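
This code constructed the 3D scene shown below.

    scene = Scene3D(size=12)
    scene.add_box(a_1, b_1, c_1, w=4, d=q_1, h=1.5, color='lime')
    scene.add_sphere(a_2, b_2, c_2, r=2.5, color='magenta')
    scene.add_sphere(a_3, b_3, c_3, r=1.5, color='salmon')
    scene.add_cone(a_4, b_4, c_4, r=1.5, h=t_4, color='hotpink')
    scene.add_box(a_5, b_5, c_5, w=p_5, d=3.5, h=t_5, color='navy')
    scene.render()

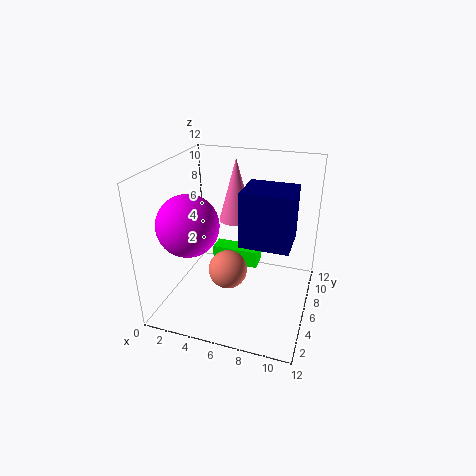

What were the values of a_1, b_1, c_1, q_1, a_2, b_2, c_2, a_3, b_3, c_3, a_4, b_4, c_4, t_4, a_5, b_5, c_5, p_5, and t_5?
a_1 = 3.5
b_1 = 6.5
c_1 = 3
q_1 = 1.5
a_2 = 2.5
b_2 = 4
c_2 = 7.5
a_3 = 6
b_3 = 3.5
c_3 = 4.5
a_4 = 5
b_4 = 8.5
c_4 = 6.5
t_4 = 5.5
a_5 = 6.5
b_5 = 4.5
c_5 = 6
p_5 = 4
t_5 = 4.5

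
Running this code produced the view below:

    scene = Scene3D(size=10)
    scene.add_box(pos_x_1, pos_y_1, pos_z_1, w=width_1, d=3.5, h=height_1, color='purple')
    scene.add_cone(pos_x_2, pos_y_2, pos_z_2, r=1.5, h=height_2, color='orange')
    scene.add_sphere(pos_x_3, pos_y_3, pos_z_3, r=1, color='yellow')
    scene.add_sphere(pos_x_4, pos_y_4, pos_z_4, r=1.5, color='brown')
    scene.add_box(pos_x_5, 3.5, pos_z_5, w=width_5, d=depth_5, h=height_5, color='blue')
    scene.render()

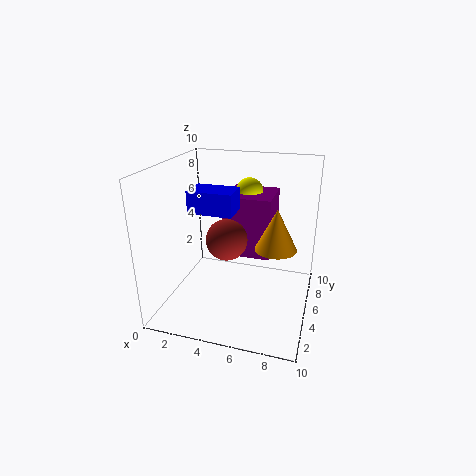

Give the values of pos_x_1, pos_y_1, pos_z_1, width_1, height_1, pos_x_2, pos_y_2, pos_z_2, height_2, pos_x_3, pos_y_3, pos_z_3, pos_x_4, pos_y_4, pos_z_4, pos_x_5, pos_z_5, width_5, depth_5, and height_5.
pos_x_1 = 3.5; pos_y_1 = 6; pos_z_1 = 3; width_1 = 3.5; height_1 = 4.5; pos_x_2 = 7.5; pos_y_2 = 6; pos_z_2 = 4; height_2 = 3; pos_x_3 = 5; pos_y_3 = 8; pos_z_3 = 7.5; pos_x_4 = 4; pos_y_4 = 5.5; pos_z_4 = 4.5; pos_x_5 = 2; pos_z_5 = 7; width_5 = 3; depth_5 = 2; height_5 = 1.5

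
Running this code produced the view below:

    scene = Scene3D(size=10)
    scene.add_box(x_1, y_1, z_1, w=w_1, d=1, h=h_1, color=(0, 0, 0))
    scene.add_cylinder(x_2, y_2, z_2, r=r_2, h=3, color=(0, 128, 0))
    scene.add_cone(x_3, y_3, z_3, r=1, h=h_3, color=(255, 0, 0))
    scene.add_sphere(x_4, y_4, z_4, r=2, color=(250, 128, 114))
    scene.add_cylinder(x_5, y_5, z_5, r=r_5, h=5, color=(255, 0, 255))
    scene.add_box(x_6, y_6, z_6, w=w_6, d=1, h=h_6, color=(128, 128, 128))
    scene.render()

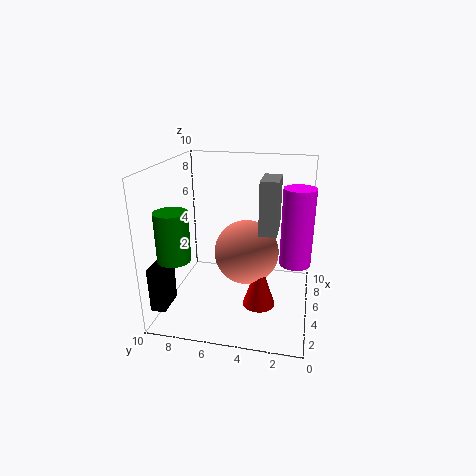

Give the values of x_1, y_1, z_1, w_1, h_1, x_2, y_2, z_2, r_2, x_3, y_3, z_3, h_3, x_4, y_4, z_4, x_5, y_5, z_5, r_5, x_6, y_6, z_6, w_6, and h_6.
x_1 = 1; y_1 = 9; z_1 = 1; w_1 = 2; h_1 = 3; x_2 = 1; y_2 = 8; z_2 = 5; r_2 = 1; x_3 = 2; y_3 = 3; z_3 = 2; h_3 = 3; x_4 = 3; y_4 = 4; z_4 = 5; x_5 = 4; y_5 = 1; z_5 = 4; r_5 = 1; x_6 = 1; y_6 = 2; z_6 = 7; w_6 = 2; h_6 = 3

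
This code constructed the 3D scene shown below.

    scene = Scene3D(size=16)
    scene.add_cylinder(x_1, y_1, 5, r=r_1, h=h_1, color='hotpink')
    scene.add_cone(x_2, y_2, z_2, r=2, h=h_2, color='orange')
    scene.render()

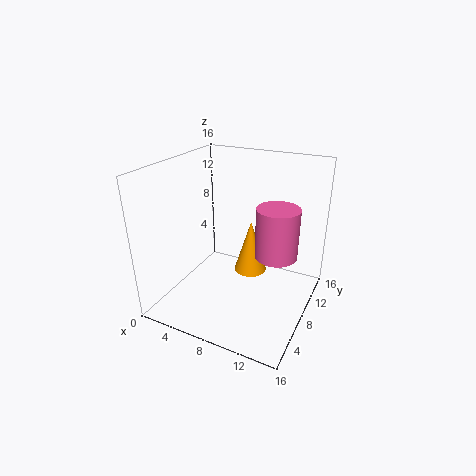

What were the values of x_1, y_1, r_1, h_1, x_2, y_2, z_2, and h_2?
x_1 = 11.5
y_1 = 11
r_1 = 2.5
h_1 = 6
x_2 = 8
y_2 = 11.5
z_2 = 2
h_2 = 6.5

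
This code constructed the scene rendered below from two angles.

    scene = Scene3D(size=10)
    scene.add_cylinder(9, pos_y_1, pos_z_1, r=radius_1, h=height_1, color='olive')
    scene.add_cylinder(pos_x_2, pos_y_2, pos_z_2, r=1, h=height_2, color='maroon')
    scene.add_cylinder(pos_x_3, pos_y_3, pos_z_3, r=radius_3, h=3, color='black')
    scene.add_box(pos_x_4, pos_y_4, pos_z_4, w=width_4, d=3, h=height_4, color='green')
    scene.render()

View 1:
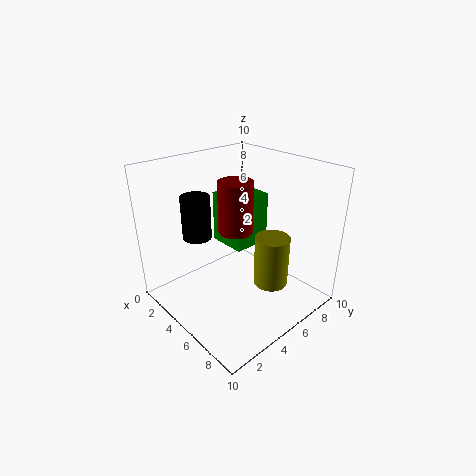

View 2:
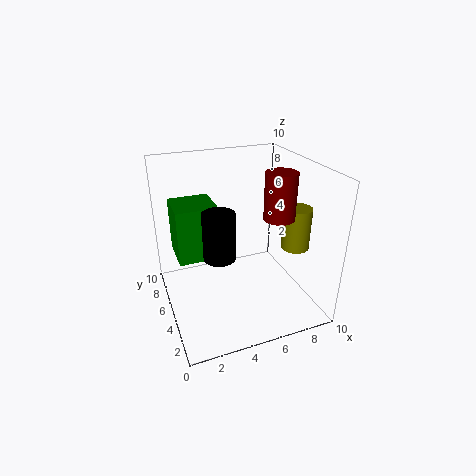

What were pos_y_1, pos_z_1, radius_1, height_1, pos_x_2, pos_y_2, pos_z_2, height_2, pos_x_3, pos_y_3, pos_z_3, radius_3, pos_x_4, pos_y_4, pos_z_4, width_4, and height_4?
pos_y_1 = 4
pos_z_1 = 4
radius_1 = 1
height_1 = 3
pos_x_2 = 7
pos_y_2 = 3
pos_z_2 = 7
height_2 = 3
pos_x_3 = 3
pos_y_3 = 3
pos_z_3 = 5
radius_3 = 1
pos_x_4 = 1
pos_y_4 = 6
pos_z_4 = 3
width_4 = 3
height_4 = 4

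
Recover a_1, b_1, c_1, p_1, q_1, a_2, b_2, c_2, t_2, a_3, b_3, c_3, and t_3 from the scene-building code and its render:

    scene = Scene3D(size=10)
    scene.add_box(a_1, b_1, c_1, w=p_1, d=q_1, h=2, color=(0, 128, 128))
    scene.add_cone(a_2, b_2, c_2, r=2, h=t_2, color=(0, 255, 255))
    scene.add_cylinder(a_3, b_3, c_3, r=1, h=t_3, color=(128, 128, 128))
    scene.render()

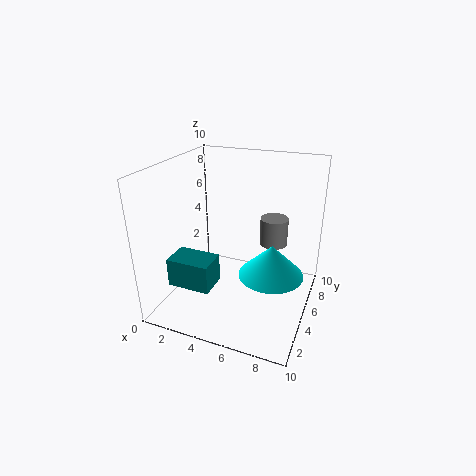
a_1 = 1, b_1 = 2, c_1 = 2, p_1 = 3, q_1 = 2, a_2 = 8, b_2 = 3, c_2 = 4, t_2 = 2, a_3 = 7, b_3 = 7, c_3 = 4, t_3 = 2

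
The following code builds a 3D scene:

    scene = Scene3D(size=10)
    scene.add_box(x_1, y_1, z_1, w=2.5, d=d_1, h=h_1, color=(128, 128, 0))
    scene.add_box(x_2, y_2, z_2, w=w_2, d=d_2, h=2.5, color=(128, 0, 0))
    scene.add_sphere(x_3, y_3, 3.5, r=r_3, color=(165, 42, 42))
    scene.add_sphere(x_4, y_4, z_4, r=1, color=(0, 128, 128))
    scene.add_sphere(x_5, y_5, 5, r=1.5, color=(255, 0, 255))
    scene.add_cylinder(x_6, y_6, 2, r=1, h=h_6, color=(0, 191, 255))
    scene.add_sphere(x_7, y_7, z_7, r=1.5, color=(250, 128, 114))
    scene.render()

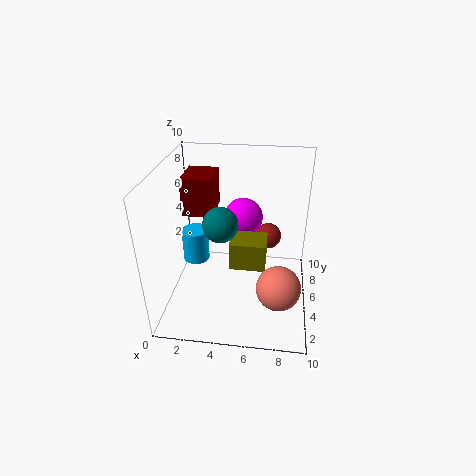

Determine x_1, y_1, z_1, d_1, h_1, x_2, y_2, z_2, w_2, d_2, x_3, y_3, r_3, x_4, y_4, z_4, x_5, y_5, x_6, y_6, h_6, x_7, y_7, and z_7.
x_1 = 4.5, y_1 = 4, z_1 = 3, d_1 = 2, h_1 = 2, x_2 = 1.5, y_2 = 4, z_2 = 7, w_2 = 2, d_2 = 2.5, x_3 = 7, y_3 = 8, r_3 = 1, x_4 = 4.5, y_4 = 1.5, z_4 = 8, x_5 = 5, y_5 = 8, x_6 = 1.5, y_6 = 6.5, h_6 = 2.5, x_7 = 8, y_7 = 3, z_7 = 2.5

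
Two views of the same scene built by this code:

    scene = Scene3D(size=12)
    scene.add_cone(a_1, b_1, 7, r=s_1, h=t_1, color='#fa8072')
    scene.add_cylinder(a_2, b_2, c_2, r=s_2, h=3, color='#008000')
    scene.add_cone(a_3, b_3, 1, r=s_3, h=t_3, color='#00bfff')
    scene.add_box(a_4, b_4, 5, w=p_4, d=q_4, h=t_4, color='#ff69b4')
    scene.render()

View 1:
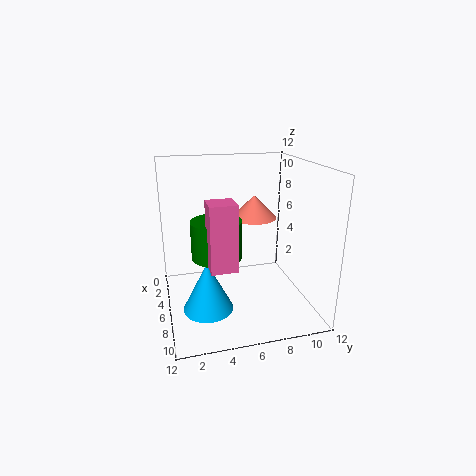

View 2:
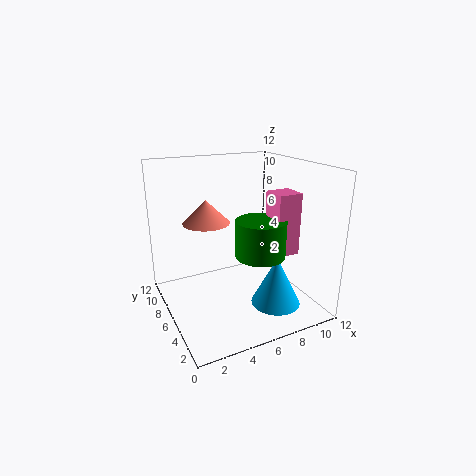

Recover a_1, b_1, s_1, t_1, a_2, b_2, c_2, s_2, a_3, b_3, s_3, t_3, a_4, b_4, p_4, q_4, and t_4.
a_1 = 4
b_1 = 8
s_1 = 2
t_1 = 2
a_2 = 7
b_2 = 4
c_2 = 5
s_2 = 2
a_3 = 8
b_3 = 3
s_3 = 2
t_3 = 4
a_4 = 8
b_4 = 3
p_4 = 2
q_4 = 2
t_4 = 5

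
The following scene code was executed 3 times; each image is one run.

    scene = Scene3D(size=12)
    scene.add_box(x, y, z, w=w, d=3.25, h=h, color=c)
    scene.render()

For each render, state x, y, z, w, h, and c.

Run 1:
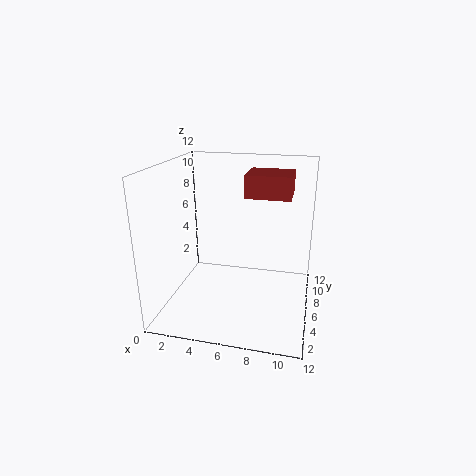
x = 6.75, y = 4.75, z = 9.75, w = 3.5, h = 1.75, c = 'brown'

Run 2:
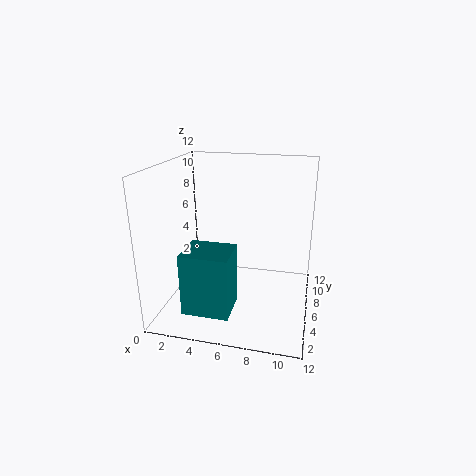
x = 2.5, y = 1.5, z = 1, w = 3.75, h = 5, c = 'teal'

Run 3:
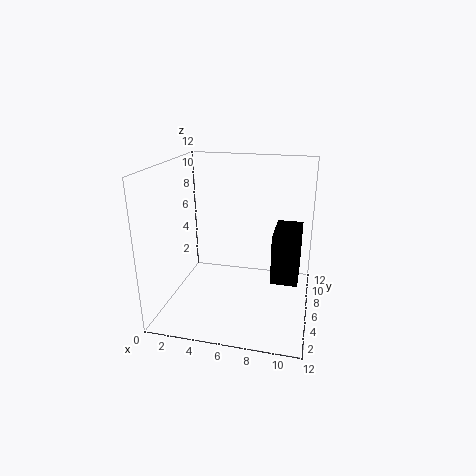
x = 9.5, y = 0.25, z = 5.5, w = 1.75, h = 3.25, c = 'black'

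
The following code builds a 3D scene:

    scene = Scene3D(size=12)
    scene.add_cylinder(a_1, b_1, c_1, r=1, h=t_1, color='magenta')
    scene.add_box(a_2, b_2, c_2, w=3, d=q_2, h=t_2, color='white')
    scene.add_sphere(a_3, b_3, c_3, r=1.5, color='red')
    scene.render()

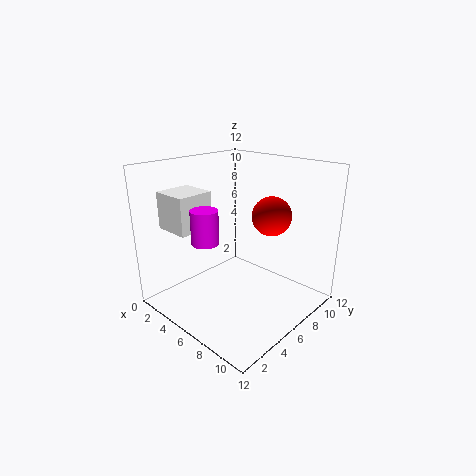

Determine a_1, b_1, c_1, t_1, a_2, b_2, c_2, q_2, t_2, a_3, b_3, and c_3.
a_1 = 6.5
b_1 = 2
c_1 = 7
t_1 = 2.5
a_2 = 1.5
b_2 = 1.5
c_2 = 7
q_2 = 3
t_2 = 3
a_3 = 9
b_3 = 6.5
c_3 = 8.5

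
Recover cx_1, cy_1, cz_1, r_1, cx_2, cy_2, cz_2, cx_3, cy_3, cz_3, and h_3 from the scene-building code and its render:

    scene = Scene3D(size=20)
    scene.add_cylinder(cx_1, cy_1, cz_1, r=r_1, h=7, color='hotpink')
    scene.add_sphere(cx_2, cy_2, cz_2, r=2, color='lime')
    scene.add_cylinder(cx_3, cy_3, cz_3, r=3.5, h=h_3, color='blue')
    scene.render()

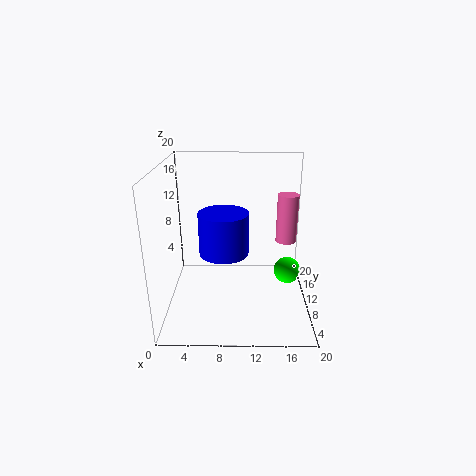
cx_1 = 17
cy_1 = 12.5
cz_1 = 8.5
r_1 = 1.5
cx_2 = 17.5
cy_2 = 12.5
cz_2 = 3.5
cx_3 = 8
cy_3 = 10.5
cz_3 = 7.5
h_3 = 6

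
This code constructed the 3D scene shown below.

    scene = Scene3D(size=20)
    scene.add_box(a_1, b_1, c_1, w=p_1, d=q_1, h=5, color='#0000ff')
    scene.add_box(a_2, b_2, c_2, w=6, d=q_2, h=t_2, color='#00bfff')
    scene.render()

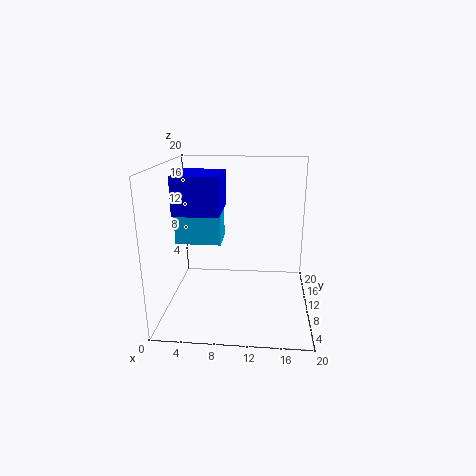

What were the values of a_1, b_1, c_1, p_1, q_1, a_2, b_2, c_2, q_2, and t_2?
a_1 = 2, b_1 = 6, c_1 = 14, p_1 = 6, q_1 = 7, a_2 = 2, b_2 = 7, c_2 = 10, q_2 = 4, t_2 = 4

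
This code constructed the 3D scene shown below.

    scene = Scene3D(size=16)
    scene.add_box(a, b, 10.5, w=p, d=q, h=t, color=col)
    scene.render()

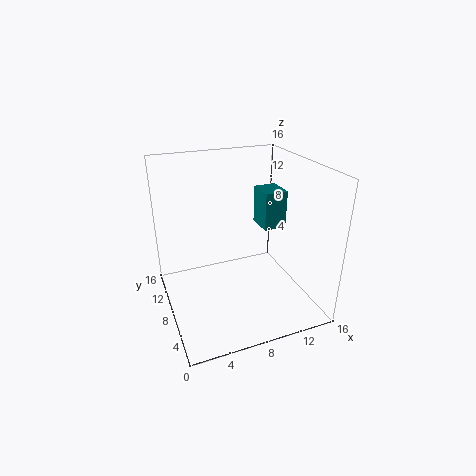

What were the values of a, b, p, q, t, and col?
a = 9.25
b = 4
p = 2.25
q = 2.75
t = 3.75
col = 'teal'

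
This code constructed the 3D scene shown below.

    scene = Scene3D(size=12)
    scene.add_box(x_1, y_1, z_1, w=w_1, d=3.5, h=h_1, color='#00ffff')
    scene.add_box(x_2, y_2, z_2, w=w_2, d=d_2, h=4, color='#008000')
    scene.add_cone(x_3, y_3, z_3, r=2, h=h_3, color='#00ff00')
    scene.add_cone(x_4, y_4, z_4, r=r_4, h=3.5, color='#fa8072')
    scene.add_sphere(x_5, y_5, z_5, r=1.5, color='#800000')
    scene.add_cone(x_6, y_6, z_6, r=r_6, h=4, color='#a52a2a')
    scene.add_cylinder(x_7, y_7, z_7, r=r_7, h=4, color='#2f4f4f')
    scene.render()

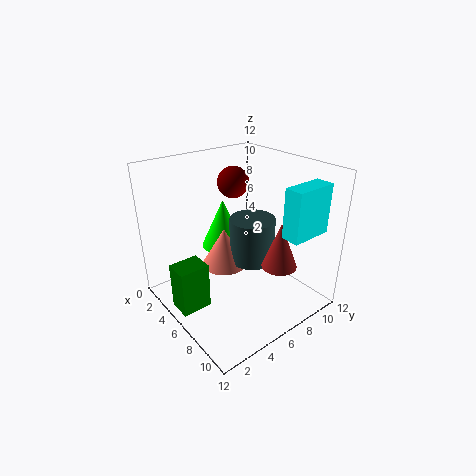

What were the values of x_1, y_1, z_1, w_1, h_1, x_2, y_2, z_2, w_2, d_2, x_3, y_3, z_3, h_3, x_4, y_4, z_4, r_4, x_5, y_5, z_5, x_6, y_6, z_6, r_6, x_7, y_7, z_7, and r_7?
x_1 = 9.5, y_1 = 7.5, z_1 = 7, w_1 = 1.5, h_1 = 4, x_2 = 4, y_2 = 0.5, z_2 = 0.5, w_2 = 2, d_2 = 2.5, x_3 = 2.5, y_3 = 7, z_3 = 3.5, h_3 = 4.5, x_4 = 4, y_4 = 6, z_4 = 2.5, r_4 = 2, x_5 = 1.5, y_5 = 9, z_5 = 9, x_6 = 8.5, y_6 = 8.5, z_6 = 3.5, r_6 = 1.5, x_7 = 5.5, y_7 = 8, z_7 = 3, r_7 = 2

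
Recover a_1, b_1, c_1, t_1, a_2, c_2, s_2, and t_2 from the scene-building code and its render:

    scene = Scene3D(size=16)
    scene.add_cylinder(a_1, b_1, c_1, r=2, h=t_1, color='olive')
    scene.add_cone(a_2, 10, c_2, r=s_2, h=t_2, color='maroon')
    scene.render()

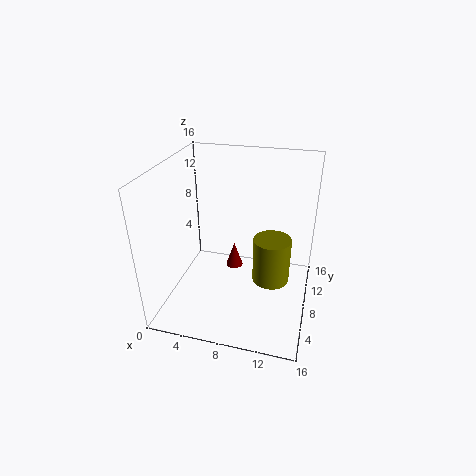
a_1 = 12
b_1 = 7
c_1 = 4
t_1 = 5
a_2 = 7
c_2 = 3
s_2 = 1
t_2 = 3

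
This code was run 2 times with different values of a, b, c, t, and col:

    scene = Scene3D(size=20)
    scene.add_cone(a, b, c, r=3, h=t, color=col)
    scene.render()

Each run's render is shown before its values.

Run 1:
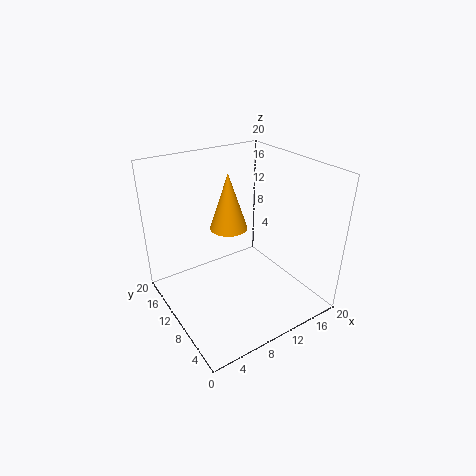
a = 12.5, b = 16.5, c = 8, t = 9, col = 'orange'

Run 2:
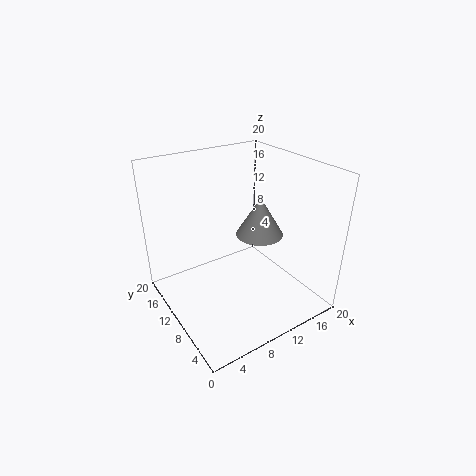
a = 11, b = 6.5, c = 12, t = 5, col = 'gray'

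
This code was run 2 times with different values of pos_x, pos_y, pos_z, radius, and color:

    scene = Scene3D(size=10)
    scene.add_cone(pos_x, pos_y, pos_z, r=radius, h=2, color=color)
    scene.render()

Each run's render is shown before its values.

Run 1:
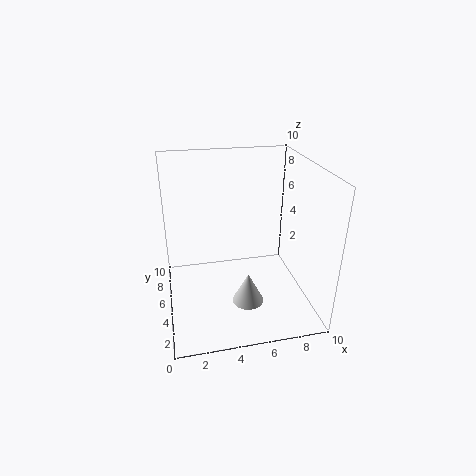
pos_x = 5, pos_y = 2, pos_z = 2, radius = 1, color = 'lightgray'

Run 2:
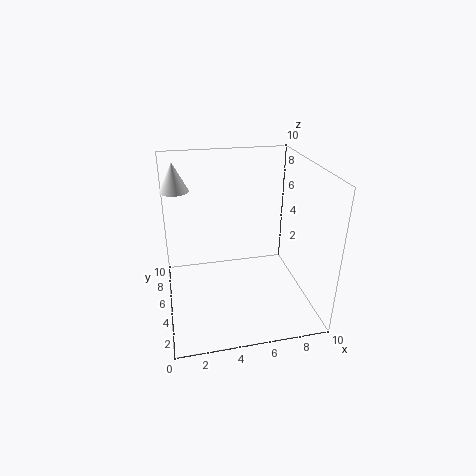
pos_x = 1, pos_y = 7, pos_z = 8, radius = 1, color = 'white'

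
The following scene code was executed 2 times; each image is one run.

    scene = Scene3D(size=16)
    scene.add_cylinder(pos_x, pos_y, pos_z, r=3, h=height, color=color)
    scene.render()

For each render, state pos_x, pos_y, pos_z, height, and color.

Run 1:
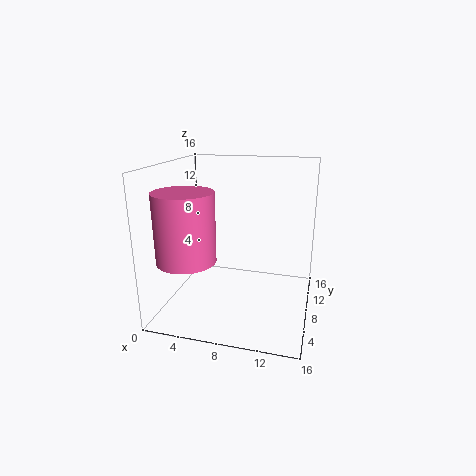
pos_x = 4, pos_y = 3, pos_z = 7, height = 7, color = 'hotpink'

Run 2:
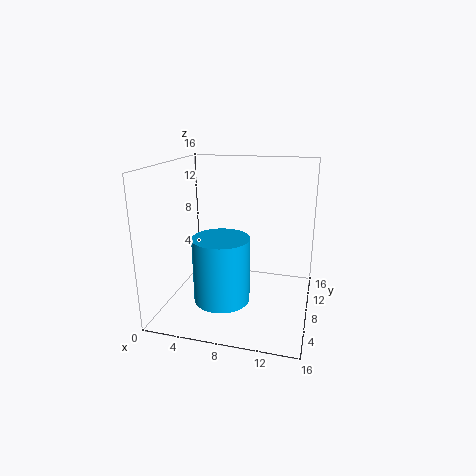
pos_x = 7, pos_y = 5, pos_z = 2, height = 7, color = 'deepskyblue'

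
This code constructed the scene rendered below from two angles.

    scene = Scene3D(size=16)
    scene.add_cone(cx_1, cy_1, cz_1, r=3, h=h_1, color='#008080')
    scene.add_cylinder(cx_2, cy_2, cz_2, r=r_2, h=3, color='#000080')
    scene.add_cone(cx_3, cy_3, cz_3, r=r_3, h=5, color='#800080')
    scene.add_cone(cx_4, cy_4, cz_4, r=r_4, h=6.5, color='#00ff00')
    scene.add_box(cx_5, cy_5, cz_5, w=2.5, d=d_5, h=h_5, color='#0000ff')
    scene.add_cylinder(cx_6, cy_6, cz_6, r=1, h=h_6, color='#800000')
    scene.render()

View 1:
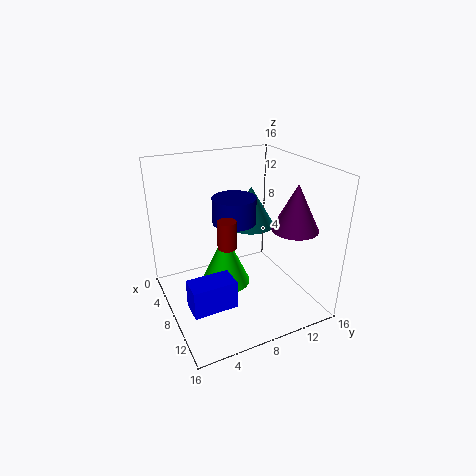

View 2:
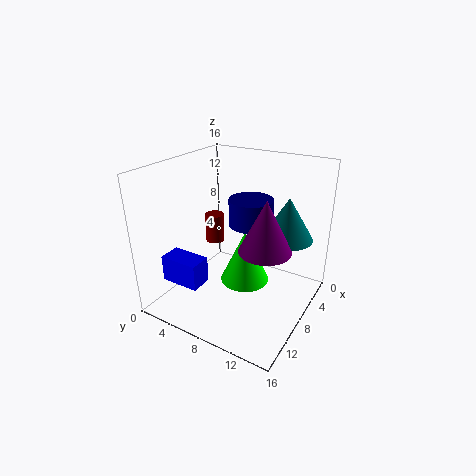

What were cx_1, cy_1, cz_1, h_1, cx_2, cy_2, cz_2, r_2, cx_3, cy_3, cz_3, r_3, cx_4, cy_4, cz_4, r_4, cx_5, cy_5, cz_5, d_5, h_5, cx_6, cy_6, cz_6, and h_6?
cx_1 = 3.5
cy_1 = 12
cz_1 = 7
h_1 = 5
cx_2 = 6
cy_2 = 8.5
cz_2 = 9
r_2 = 2.5
cx_3 = 11.5
cy_3 = 13
cz_3 = 9.5
r_3 = 2.5
cx_4 = 5.5
cy_4 = 7.5
cz_4 = 1
r_4 = 3
cx_5 = 10.5
cy_5 = 1
cz_5 = 3
d_5 = 4.5
h_5 = 3
cx_6 = 9.5
cy_6 = 6
cz_6 = 8
h_6 = 3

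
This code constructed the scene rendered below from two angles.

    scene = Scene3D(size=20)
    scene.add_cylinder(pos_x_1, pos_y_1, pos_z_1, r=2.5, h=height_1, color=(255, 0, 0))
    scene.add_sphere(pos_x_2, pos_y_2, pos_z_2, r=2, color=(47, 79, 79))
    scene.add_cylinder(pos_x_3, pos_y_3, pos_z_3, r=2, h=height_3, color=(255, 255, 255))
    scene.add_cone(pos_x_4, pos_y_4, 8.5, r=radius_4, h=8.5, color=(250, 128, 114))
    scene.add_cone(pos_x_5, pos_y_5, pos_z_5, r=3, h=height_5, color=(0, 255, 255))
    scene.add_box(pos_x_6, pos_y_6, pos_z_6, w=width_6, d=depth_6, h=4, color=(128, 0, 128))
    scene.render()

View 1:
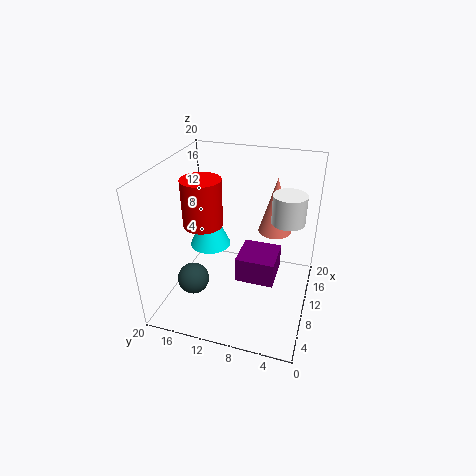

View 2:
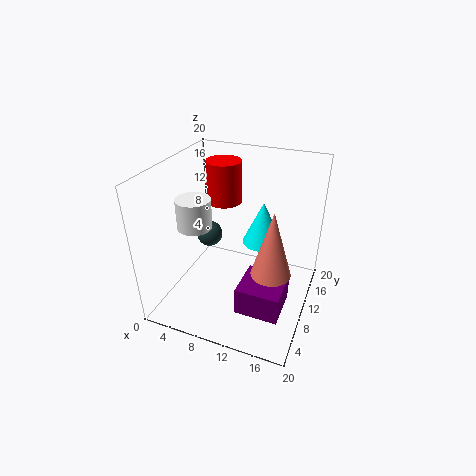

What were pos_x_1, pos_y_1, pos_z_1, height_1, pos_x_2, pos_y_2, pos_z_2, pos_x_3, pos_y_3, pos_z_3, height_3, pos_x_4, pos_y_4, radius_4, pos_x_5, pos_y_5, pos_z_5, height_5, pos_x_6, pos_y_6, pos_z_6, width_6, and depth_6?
pos_x_1 = 6.5, pos_y_1 = 13.5, pos_z_1 = 13.5, height_1 = 6, pos_x_2 = 3.5, pos_y_2 = 14, pos_z_2 = 7, pos_x_3 = 7.5, pos_y_3 = 3, pos_z_3 = 15, height_3 = 3.5, pos_x_4 = 16, pos_y_4 = 6, radius_4 = 2.5, pos_x_5 = 12, pos_y_5 = 15, pos_z_5 = 7, height_5 = 6.5, pos_x_6 = 11.5, pos_y_6 = 5, pos_z_6 = 1, width_6 = 6, depth_6 = 6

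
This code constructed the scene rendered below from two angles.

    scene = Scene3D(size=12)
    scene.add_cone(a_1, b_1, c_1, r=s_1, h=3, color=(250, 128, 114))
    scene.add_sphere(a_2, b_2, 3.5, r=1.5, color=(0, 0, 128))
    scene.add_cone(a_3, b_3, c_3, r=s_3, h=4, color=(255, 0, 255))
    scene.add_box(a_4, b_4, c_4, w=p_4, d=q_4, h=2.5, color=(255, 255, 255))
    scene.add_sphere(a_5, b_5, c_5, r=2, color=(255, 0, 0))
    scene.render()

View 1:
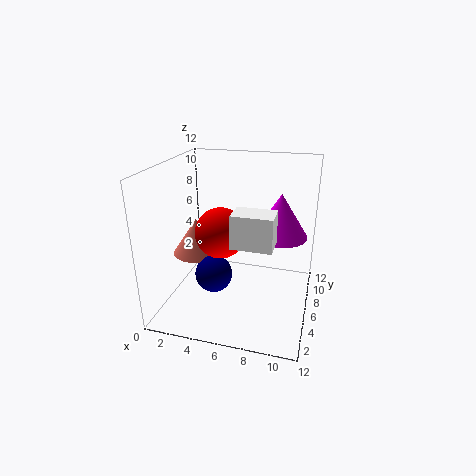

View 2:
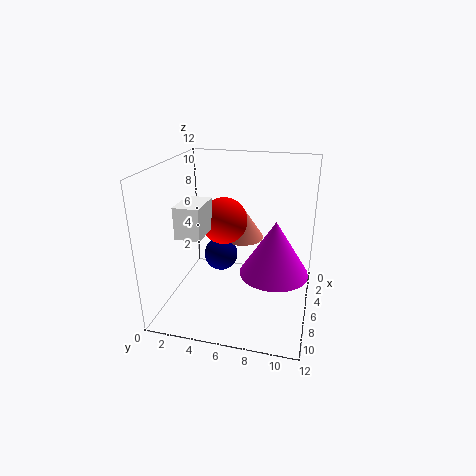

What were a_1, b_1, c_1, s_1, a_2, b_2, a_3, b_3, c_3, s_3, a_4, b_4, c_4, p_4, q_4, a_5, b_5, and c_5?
a_1 = 2.5; b_1 = 5.5; c_1 = 4.5; s_1 = 2; a_2 = 4.5; b_2 = 4; a_3 = 9; b_3 = 9.5; c_3 = 5; s_3 = 2.5; a_4 = 6.5; b_4 = 2; c_4 = 7; p_4 = 3; q_4 = 2; a_5 = 5; b_5 = 4.5; c_5 = 7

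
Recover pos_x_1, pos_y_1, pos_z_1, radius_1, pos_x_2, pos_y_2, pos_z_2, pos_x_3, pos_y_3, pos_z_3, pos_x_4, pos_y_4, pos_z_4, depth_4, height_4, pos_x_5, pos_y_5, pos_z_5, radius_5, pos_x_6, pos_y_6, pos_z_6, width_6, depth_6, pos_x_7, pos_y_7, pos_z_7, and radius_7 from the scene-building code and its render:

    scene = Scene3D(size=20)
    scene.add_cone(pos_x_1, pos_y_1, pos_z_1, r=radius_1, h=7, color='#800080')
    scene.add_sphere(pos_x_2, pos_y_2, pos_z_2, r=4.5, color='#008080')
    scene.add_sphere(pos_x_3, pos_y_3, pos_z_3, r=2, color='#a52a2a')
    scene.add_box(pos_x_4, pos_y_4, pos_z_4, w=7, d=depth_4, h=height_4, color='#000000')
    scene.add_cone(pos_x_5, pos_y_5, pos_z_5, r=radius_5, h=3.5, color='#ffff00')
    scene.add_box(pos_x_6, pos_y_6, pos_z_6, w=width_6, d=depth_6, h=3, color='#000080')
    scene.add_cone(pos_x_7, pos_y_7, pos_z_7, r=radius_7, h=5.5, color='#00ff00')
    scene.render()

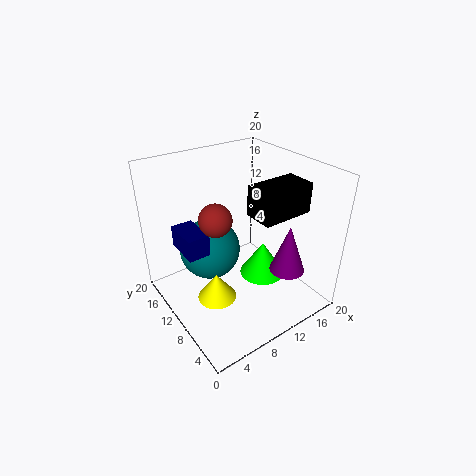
pos_x_1 = 15.5, pos_y_1 = 5.5, pos_z_1 = 5, radius_1 = 2.5, pos_x_2 = 8, pos_y_2 = 14.5, pos_z_2 = 6.5, pos_x_3 = 5, pos_y_3 = 7.5, pos_z_3 = 15.5, pos_x_4 = 10, pos_y_4 = 4, pos_z_4 = 14.5, depth_4 = 4, height_4 = 4, pos_x_5 = 4.5, pos_y_5 = 7, pos_z_5 = 4.5, radius_5 = 2.5, pos_x_6 = 2.5, pos_y_6 = 10, pos_z_6 = 9, width_6 = 3, depth_6 = 5, pos_x_7 = 15.5, pos_y_7 = 11, pos_z_7 = 1, radius_7 = 3.5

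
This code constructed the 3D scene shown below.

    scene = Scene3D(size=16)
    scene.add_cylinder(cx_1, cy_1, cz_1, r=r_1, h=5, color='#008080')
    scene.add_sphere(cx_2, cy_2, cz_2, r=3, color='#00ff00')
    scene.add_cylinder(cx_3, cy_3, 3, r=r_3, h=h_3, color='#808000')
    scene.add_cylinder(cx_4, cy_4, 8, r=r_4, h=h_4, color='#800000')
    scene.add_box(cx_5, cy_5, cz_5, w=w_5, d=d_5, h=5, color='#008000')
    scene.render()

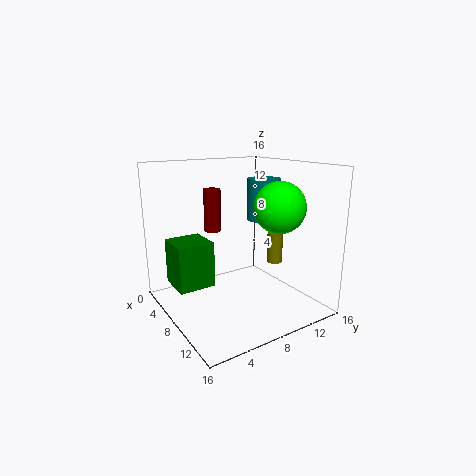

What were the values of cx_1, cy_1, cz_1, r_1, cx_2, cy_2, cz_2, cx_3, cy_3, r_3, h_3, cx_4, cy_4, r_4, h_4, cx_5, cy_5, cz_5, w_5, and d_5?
cx_1 = 6
cy_1 = 13
cz_1 = 9
r_1 = 2
cx_2 = 9
cy_2 = 13
cz_2 = 11
cx_3 = 6
cy_3 = 15
r_3 = 1
h_3 = 4
cx_4 = 4
cy_4 = 7
r_4 = 1
h_4 = 5
cx_5 = 4
cy_5 = 1
cz_5 = 3
w_5 = 4
d_5 = 4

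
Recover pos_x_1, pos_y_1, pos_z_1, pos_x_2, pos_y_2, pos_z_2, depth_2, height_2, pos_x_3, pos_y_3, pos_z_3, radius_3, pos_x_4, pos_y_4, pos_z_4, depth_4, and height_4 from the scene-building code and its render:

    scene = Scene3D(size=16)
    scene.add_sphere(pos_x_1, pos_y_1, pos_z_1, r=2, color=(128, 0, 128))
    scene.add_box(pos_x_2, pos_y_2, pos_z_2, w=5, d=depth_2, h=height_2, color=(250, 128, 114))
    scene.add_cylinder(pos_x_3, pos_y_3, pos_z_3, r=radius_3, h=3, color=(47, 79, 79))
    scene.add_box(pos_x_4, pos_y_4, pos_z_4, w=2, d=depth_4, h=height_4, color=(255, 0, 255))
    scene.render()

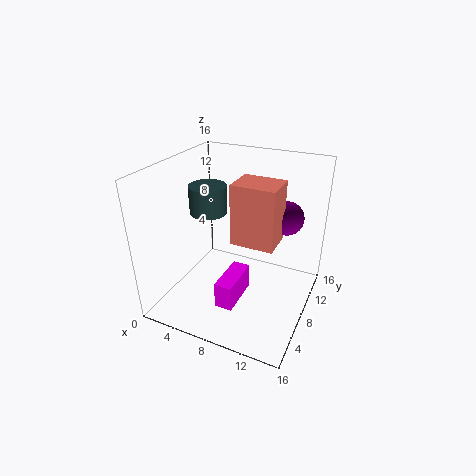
pos_x_1 = 12; pos_y_1 = 13; pos_z_1 = 9; pos_x_2 = 7; pos_y_2 = 8; pos_z_2 = 7; depth_2 = 4; height_2 = 7; pos_x_3 = 5; pos_y_3 = 7; pos_z_3 = 11; radius_3 = 2; pos_x_4 = 7; pos_y_4 = 4; pos_z_4 = 1; depth_4 = 5; height_4 = 3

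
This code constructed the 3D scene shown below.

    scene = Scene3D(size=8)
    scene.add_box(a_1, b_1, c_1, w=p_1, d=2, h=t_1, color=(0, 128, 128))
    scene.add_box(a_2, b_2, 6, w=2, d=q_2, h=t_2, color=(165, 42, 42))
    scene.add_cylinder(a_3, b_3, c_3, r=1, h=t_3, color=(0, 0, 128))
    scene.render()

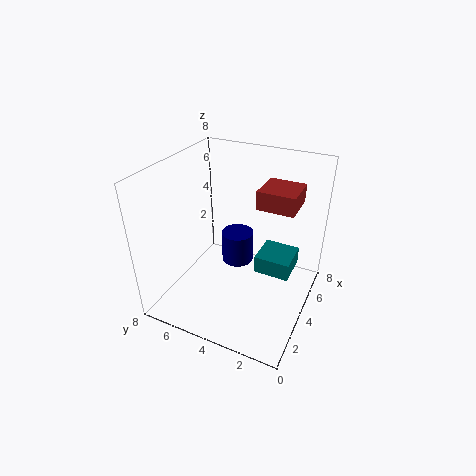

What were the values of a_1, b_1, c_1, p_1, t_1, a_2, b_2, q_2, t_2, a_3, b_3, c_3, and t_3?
a_1 = 4; b_1 = 1; c_1 = 2; p_1 = 2; t_1 = 1; a_2 = 4; b_2 = 1; q_2 = 2; t_2 = 1; a_3 = 6; b_3 = 5; c_3 = 1; t_3 = 2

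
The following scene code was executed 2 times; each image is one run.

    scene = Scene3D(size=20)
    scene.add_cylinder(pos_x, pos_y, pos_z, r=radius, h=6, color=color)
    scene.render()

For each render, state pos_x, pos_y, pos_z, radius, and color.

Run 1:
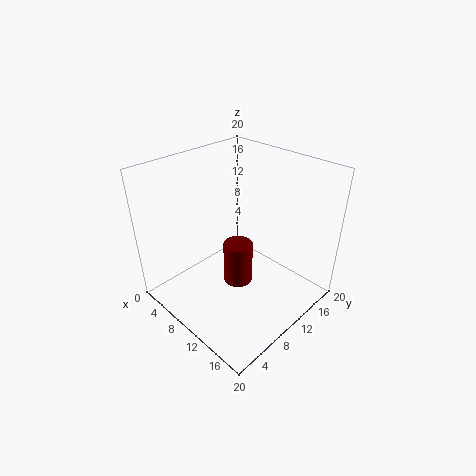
pos_x = 11; pos_y = 9; pos_z = 4; radius = 2; color = 'maroon'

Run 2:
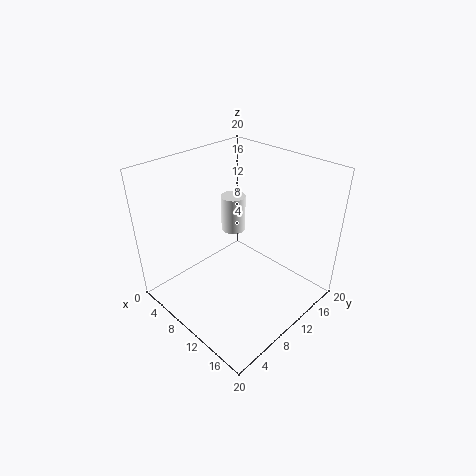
pos_x = 3; pos_y = 16; pos_z = 6; radius = 2; color = 'white'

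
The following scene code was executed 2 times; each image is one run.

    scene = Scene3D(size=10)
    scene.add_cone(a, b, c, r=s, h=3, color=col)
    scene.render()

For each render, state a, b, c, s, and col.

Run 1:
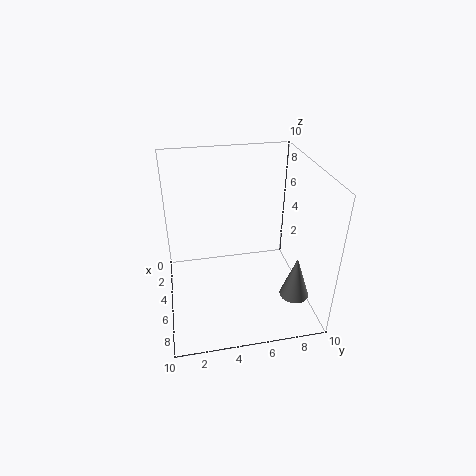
a = 7.5; b = 8.5; c = 1.5; s = 1; col = 'gray'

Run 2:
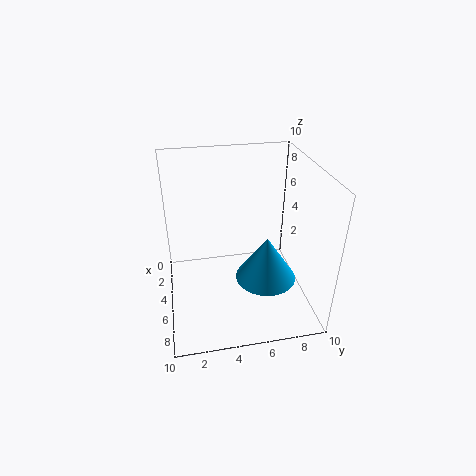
a = 7; b = 6.5; c = 3; s = 2; col = 'deepskyblue'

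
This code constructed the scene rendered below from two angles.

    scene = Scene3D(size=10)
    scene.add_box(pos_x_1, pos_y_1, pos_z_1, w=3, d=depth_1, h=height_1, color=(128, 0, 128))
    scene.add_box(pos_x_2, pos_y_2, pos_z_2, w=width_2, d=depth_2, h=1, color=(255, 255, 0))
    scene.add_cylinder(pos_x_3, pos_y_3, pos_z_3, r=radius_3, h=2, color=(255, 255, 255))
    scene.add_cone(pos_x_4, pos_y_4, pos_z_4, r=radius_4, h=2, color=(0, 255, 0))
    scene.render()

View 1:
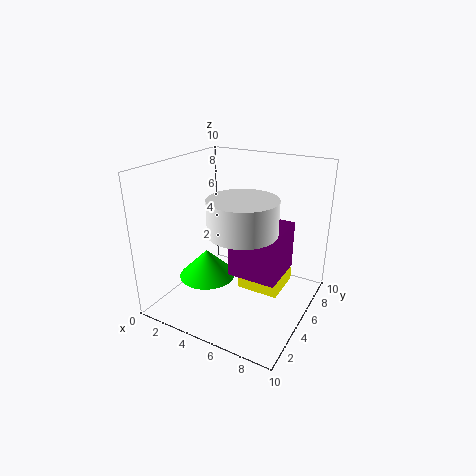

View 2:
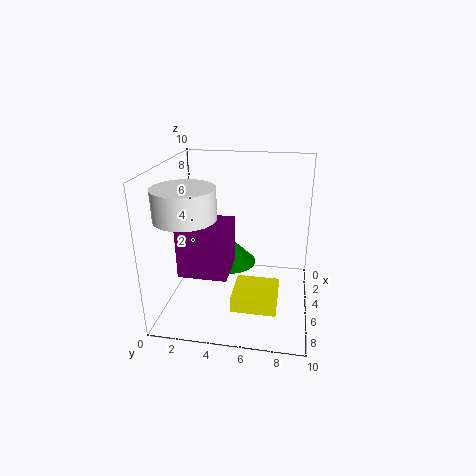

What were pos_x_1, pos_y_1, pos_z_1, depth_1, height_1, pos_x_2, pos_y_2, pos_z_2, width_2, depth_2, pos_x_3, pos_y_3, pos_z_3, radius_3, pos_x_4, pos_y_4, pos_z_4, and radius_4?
pos_x_1 = 6
pos_y_1 = 2
pos_z_1 = 4
depth_1 = 3
height_1 = 3
pos_x_2 = 5
pos_y_2 = 5
pos_z_2 = 1
width_2 = 3
depth_2 = 3
pos_x_3 = 7
pos_y_3 = 2
pos_z_3 = 7
radius_3 = 2
pos_x_4 = 3
pos_y_4 = 4
pos_z_4 = 2
radius_4 = 2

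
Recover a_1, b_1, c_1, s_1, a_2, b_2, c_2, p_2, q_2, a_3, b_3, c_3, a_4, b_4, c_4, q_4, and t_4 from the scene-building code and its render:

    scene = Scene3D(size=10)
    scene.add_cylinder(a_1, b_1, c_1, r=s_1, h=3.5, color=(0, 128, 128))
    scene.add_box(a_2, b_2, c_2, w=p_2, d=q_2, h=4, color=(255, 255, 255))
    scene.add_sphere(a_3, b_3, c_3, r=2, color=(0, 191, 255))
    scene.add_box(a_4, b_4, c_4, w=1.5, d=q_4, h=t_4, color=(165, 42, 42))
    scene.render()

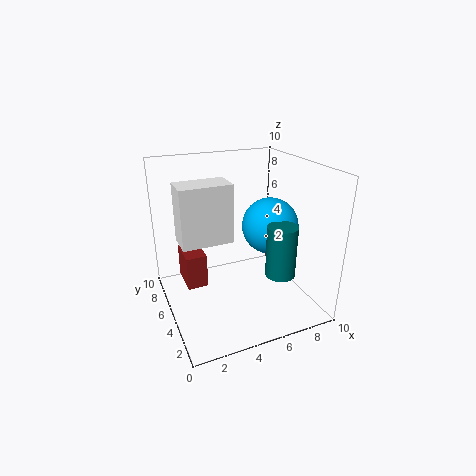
a_1 = 7; b_1 = 2.5; c_1 = 3; s_1 = 1; a_2 = 1; b_2 = 4.5; c_2 = 5; p_2 = 3.5; q_2 = 2; a_3 = 7.5; b_3 = 5; c_3 = 5.5; a_4 = 1.5; b_4 = 6; c_4 = 1; q_4 = 2.5; t_4 = 2.5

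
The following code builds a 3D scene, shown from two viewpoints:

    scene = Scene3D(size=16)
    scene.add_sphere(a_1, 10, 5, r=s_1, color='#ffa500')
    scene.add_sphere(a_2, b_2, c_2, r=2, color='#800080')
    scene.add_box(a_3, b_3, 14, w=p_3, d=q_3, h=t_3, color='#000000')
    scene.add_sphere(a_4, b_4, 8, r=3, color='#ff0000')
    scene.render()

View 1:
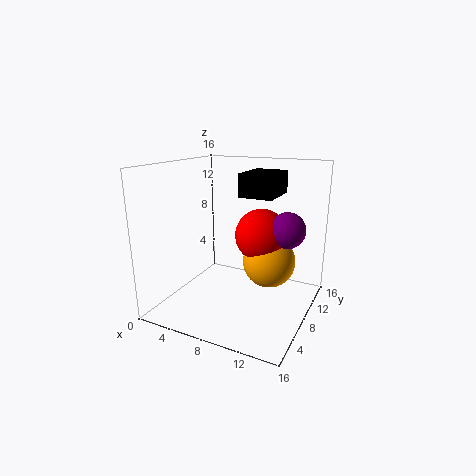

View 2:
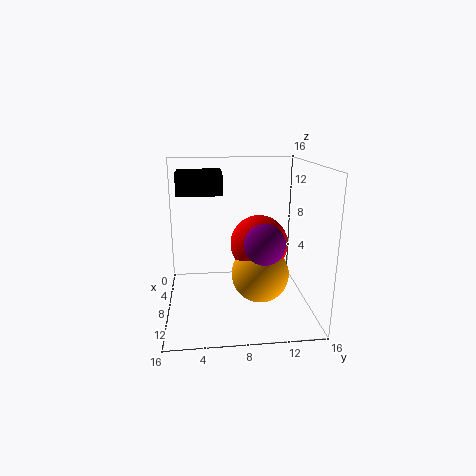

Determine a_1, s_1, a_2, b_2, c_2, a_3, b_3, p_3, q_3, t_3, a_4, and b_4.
a_1 = 11, s_1 = 3, a_2 = 13, b_2 = 10, c_2 = 9, a_3 = 11, b_3 = 2, p_3 = 3, q_3 = 4, t_3 = 2, a_4 = 10, b_4 = 10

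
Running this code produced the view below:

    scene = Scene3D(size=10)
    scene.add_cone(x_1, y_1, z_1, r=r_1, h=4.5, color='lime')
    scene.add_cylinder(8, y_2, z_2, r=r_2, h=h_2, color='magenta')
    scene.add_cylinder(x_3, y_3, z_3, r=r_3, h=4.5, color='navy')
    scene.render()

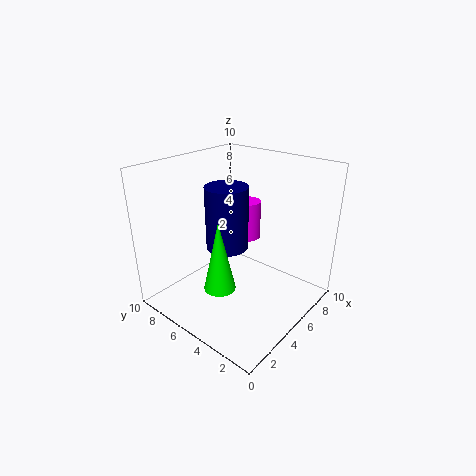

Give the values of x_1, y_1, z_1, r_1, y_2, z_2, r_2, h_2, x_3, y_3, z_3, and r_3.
x_1 = 2; y_1 = 4; z_1 = 3; r_1 = 1; y_2 = 6.5; z_2 = 3.5; r_2 = 1; h_2 = 3; x_3 = 5; y_3 = 6; z_3 = 4; r_3 = 1.5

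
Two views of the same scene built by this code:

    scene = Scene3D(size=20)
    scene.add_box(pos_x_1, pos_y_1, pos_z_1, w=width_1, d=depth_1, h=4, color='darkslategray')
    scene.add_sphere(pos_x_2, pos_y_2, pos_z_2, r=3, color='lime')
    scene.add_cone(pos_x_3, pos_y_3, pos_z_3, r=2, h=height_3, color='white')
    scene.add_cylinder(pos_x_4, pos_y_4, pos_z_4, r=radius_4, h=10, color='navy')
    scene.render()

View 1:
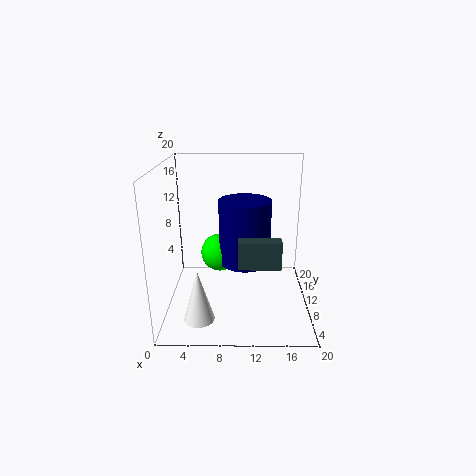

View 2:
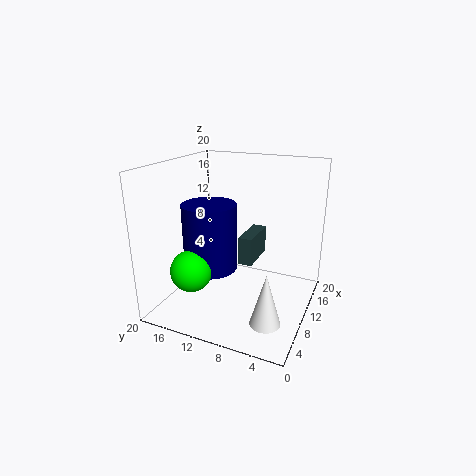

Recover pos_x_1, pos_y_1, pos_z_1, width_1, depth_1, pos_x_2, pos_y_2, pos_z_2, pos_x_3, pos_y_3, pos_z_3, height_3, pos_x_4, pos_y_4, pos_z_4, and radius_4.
pos_x_1 = 10; pos_y_1 = 8; pos_z_1 = 6; width_1 = 6; depth_1 = 2; pos_x_2 = 7; pos_y_2 = 16; pos_z_2 = 5; pos_x_3 = 5; pos_y_3 = 4; pos_z_3 = 1; height_3 = 7; pos_x_4 = 11; pos_y_4 = 15; pos_z_4 = 4; radius_4 = 4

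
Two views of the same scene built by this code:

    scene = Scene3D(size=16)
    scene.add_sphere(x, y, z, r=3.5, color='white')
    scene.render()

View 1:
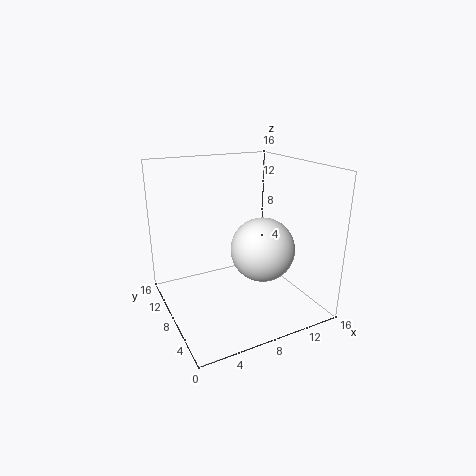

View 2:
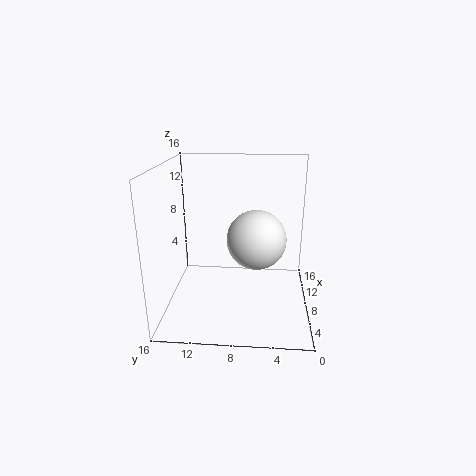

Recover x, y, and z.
x = 10
y = 6
z = 7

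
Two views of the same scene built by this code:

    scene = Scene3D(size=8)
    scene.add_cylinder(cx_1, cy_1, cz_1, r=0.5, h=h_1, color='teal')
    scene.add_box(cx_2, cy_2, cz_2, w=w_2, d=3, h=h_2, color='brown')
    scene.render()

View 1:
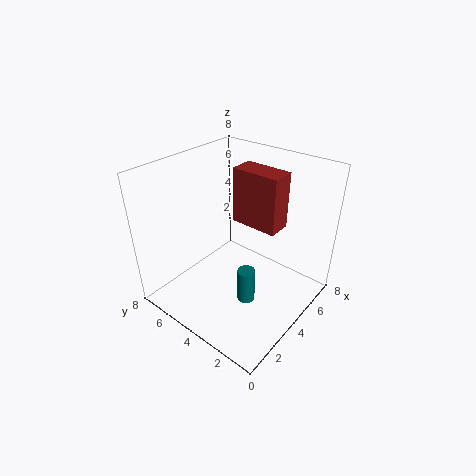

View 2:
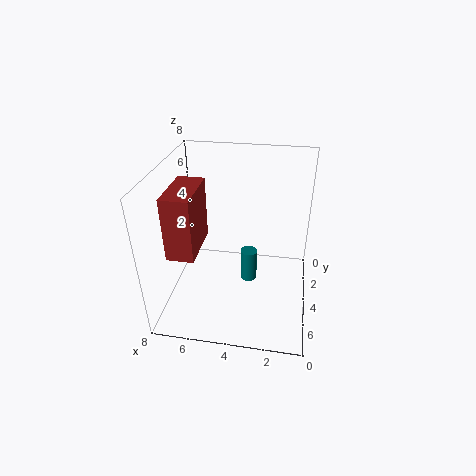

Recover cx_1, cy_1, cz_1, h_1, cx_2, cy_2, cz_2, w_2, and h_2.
cx_1 = 3.5
cy_1 = 3
cz_1 = 0.5
h_1 = 2
cx_2 = 6
cy_2 = 3
cz_2 = 3.5
w_2 = 1.5
h_2 = 3.5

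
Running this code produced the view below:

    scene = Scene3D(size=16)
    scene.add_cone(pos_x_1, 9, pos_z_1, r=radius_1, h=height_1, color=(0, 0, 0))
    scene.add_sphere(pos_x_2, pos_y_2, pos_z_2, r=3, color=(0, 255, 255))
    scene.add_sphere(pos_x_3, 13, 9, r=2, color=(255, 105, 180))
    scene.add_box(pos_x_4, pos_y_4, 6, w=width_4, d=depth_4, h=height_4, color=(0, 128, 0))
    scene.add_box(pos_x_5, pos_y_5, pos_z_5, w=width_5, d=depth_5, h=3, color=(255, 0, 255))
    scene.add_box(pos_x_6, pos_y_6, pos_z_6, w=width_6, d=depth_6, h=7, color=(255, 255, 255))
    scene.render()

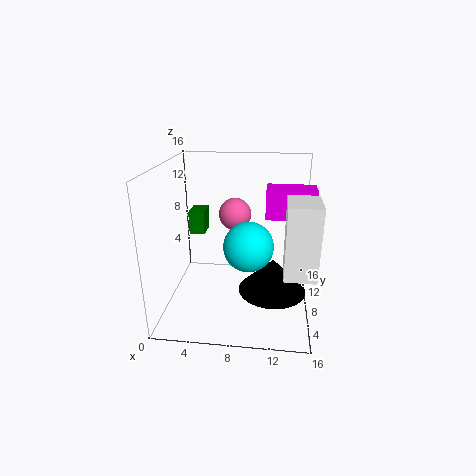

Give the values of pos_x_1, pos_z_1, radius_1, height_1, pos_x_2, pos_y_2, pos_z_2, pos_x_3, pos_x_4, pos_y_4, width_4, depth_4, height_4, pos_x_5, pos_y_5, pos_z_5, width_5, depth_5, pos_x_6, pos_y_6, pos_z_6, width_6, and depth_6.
pos_x_1 = 12; pos_z_1 = 1; radius_1 = 4; height_1 = 4; pos_x_2 = 9; pos_y_2 = 10; pos_z_2 = 6; pos_x_3 = 7; pos_x_4 = 1; pos_y_4 = 13; width_4 = 2; depth_4 = 3; height_4 = 3; pos_x_5 = 11; pos_y_5 = 6; pos_z_5 = 11; width_5 = 5; depth_5 = 3; pos_x_6 = 13; pos_y_6 = 1; pos_z_6 = 7; width_6 = 3; depth_6 = 4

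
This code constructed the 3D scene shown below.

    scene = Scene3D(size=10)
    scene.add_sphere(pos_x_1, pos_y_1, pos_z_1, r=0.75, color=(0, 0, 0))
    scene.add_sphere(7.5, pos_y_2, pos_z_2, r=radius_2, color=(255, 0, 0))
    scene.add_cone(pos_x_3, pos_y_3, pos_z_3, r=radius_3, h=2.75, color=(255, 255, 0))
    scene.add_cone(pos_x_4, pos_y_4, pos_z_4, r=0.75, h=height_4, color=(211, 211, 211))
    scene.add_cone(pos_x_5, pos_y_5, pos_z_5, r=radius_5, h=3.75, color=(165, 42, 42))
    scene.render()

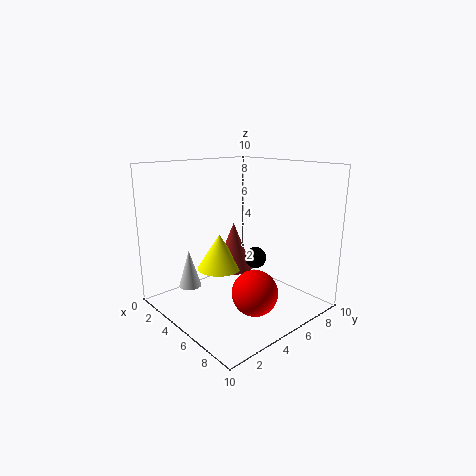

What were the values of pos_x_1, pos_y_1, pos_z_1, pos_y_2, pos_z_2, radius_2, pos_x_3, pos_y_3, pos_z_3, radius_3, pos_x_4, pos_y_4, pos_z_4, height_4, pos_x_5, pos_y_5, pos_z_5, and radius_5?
pos_x_1 = 5.75
pos_y_1 = 6
pos_z_1 = 3.5
pos_y_2 = 4.25
pos_z_2 = 2
radius_2 = 1.5
pos_x_3 = 2.25
pos_y_3 = 5.5
pos_z_3 = 1.75
radius_3 = 1.75
pos_x_4 = 3.75
pos_y_4 = 1.75
pos_z_4 = 2
height_4 = 2.5
pos_x_5 = 2.5
pos_y_5 = 6.75
pos_z_5 = 1.5
radius_5 = 1.5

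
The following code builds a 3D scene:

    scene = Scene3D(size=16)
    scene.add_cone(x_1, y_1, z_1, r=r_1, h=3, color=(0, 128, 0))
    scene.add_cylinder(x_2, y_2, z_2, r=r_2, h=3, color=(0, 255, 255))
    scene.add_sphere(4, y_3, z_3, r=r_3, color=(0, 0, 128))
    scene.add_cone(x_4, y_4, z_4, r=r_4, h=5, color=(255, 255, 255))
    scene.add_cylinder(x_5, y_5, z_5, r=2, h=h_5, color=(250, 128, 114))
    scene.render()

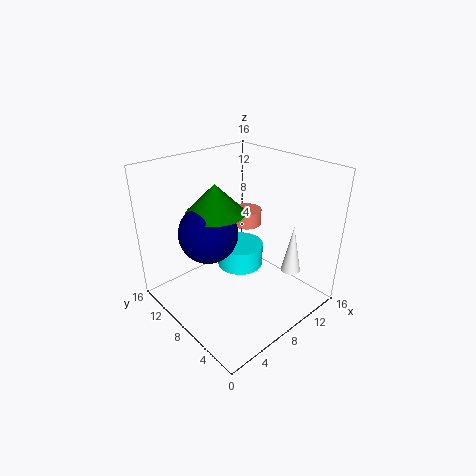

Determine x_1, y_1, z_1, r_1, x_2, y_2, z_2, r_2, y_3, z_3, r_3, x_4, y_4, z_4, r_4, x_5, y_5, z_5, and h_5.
x_1 = 5; y_1 = 8; z_1 = 12; r_1 = 3; x_2 = 12; y_2 = 12; z_2 = 1; r_2 = 3; y_3 = 8; z_3 = 10; r_3 = 3; x_4 = 10; y_4 = 2; z_4 = 6; r_4 = 1; x_5 = 14; y_5 = 13; z_5 = 6; h_5 = 2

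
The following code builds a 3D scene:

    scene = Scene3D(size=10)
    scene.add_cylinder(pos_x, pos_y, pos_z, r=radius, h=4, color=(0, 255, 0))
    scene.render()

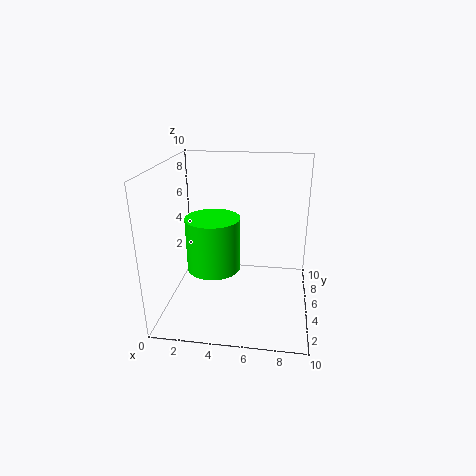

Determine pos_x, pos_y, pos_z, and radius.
pos_x = 3, pos_y = 6, pos_z = 2, radius = 2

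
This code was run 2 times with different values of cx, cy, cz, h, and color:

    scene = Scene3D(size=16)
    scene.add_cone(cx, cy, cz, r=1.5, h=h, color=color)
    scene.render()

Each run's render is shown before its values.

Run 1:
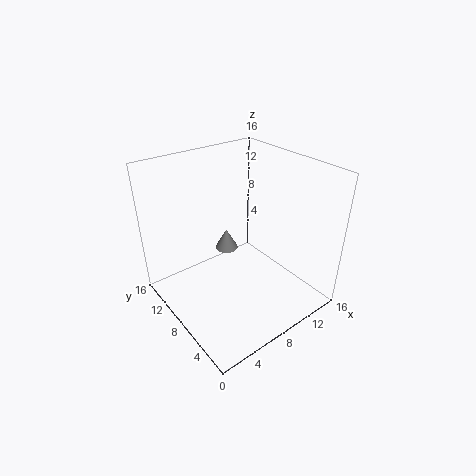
cx = 10.5
cy = 13.75
cz = 2.75
h = 2.75
color = 'gray'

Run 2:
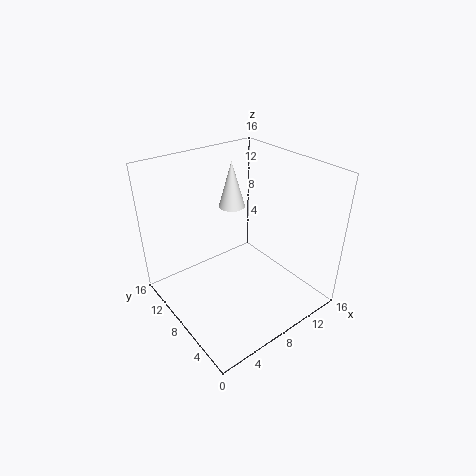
cx = 9.25
cy = 10.75
cz = 10.5
h = 5.25
color = 'white'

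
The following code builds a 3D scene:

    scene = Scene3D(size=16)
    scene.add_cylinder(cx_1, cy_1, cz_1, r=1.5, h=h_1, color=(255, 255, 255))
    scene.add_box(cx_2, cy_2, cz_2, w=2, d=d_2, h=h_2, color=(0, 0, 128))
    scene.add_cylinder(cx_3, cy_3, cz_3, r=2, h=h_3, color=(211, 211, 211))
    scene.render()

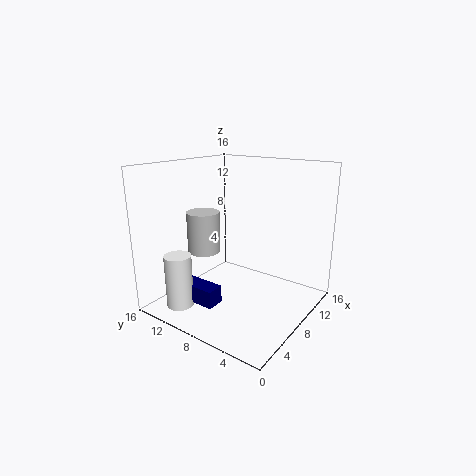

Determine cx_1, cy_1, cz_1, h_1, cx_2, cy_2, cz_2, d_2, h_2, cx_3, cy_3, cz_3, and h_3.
cx_1 = 3; cy_1 = 12.5; cz_1 = 0.5; h_1 = 6; cx_2 = 3.5; cy_2 = 8.5; cz_2 = 1; d_2 = 4.5; h_2 = 2; cx_3 = 8.5; cy_3 = 13.5; cz_3 = 5; h_3 = 5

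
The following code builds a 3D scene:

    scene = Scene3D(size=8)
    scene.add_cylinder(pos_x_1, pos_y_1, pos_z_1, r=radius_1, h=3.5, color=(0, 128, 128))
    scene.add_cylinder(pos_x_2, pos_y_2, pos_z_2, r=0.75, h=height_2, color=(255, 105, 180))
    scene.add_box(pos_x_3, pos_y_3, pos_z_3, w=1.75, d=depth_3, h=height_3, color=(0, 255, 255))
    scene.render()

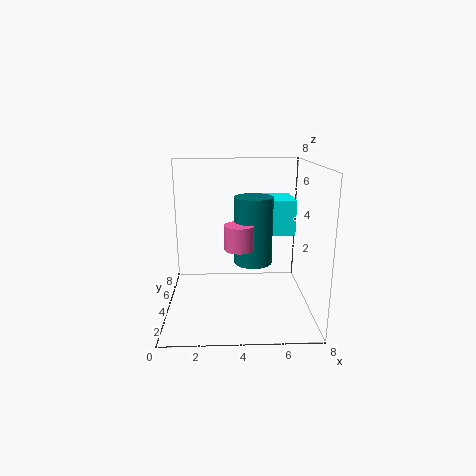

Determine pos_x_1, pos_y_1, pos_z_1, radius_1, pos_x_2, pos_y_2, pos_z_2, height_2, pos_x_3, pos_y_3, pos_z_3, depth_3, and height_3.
pos_x_1 = 4.75
pos_y_1 = 3
pos_z_1 = 3
radius_1 = 1
pos_x_2 = 4
pos_y_2 = 2.25
pos_z_2 = 4
height_2 = 1.25
pos_x_3 = 5.5
pos_y_3 = 4.25
pos_z_3 = 4
depth_3 = 2.5
height_3 = 2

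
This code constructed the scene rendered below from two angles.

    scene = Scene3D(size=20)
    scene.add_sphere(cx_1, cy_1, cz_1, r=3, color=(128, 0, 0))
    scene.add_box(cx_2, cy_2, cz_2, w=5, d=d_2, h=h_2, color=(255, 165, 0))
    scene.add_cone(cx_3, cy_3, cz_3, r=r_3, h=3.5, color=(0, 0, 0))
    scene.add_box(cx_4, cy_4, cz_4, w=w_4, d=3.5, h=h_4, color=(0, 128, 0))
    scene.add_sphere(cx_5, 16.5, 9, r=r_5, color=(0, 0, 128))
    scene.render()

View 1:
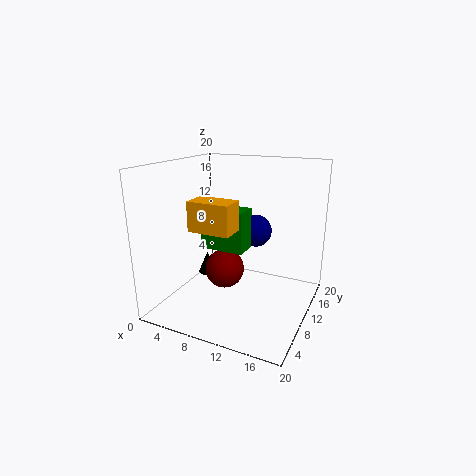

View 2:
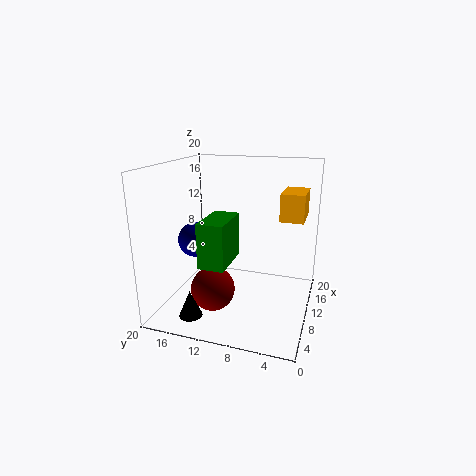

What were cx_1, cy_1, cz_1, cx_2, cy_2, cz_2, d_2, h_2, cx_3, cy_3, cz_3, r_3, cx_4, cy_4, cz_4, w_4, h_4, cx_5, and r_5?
cx_1 = 6.5, cy_1 = 12.5, cz_1 = 3.5, cx_2 = 8, cy_2 = 1, cz_2 = 13.5, d_2 = 3, h_2 = 3.5, cx_3 = 2.5, cy_3 = 14, cz_3 = 1.5, r_3 = 1.5, cx_4 = 4, cy_4 = 10, cz_4 = 7.5, w_4 = 6.5, h_4 = 6, cx_5 = 10, r_5 = 2.5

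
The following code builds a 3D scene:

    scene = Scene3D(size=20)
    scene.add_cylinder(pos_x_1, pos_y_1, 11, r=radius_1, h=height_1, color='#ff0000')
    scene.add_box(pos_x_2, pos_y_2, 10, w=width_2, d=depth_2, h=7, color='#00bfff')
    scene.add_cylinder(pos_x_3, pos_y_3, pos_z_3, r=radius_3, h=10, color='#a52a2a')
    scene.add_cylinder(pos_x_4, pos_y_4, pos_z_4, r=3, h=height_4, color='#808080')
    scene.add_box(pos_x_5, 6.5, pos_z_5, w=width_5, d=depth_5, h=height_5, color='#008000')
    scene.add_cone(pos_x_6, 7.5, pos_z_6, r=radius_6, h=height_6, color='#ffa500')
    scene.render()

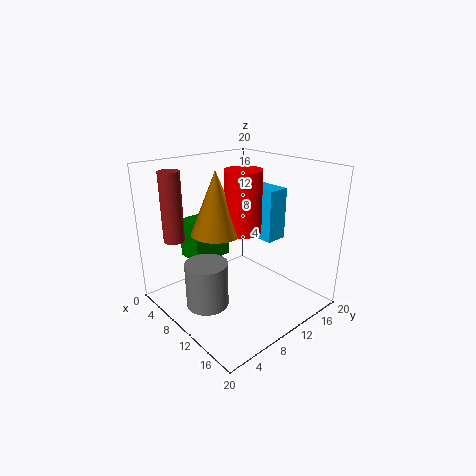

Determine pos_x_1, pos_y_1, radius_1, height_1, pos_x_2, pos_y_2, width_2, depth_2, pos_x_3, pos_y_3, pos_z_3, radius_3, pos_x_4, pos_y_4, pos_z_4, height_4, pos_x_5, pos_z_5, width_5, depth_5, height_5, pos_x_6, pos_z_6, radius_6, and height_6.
pos_x_1 = 10.5
pos_y_1 = 10.5
radius_1 = 2.5
height_1 = 8.5
pos_x_2 = 9.5
pos_y_2 = 12
width_2 = 4.5
depth_2 = 3
pos_x_3 = 3
pos_y_3 = 4
pos_z_3 = 9
radius_3 = 1.5
pos_x_4 = 8.5
pos_y_4 = 5.5
pos_z_4 = 0.5
height_4 = 6.5
pos_x_5 = 0.5
pos_z_5 = 5
width_5 = 4.5
depth_5 = 6
height_5 = 6
pos_x_6 = 8.5
pos_z_6 = 11
radius_6 = 3.5
height_6 = 8.5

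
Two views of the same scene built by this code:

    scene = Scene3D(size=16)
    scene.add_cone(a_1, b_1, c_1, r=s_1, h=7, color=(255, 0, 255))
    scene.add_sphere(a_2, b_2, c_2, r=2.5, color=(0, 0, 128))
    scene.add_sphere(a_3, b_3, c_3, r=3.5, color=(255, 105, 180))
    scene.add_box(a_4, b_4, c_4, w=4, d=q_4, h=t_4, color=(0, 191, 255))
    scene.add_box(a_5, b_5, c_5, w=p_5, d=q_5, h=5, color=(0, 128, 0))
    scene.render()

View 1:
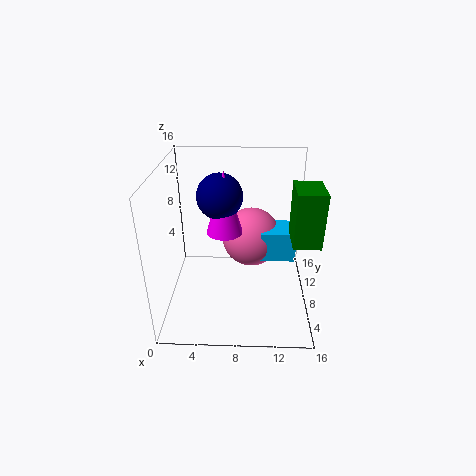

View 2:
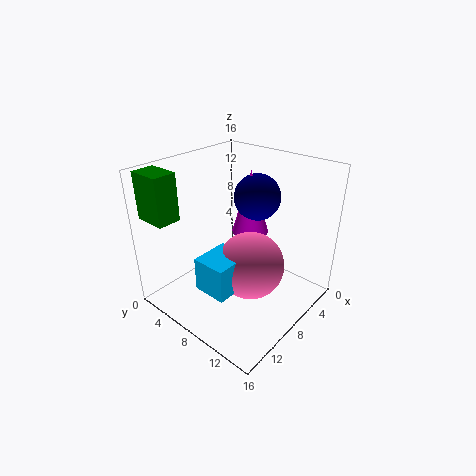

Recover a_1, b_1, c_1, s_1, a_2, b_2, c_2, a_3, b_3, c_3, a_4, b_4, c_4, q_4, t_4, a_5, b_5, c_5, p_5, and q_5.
a_1 = 6.5; b_1 = 8.5; c_1 = 8.5; s_1 = 2; a_2 = 6; b_2 = 9; c_2 = 12.5; a_3 = 9.5; b_3 = 11; c_3 = 6.5; a_4 = 10.5; b_4 = 8; c_4 = 5; q_4 = 3.5; t_4 = 3.5; a_5 = 13; b_5 = 1; c_5 = 11; p_5 = 2.5; q_5 = 3.5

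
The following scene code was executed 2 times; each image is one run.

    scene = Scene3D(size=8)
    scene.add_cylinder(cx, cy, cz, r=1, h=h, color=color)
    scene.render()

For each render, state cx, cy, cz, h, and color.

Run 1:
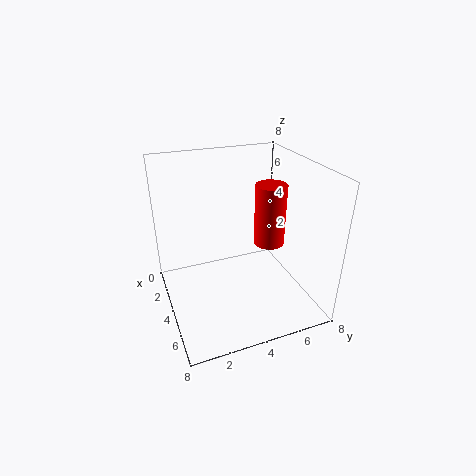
cx = 2
cy = 7
cz = 2
h = 4
color = 'red'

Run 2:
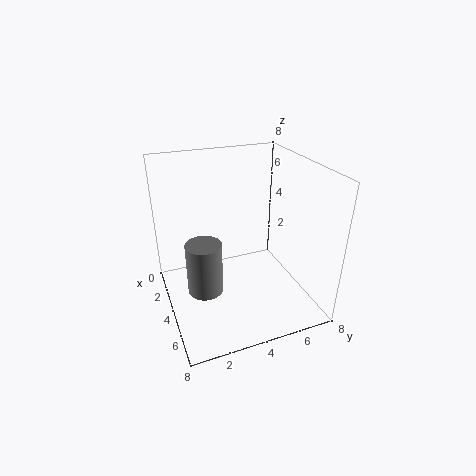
cx = 4
cy = 2
cz = 1
h = 3
color = 'gray'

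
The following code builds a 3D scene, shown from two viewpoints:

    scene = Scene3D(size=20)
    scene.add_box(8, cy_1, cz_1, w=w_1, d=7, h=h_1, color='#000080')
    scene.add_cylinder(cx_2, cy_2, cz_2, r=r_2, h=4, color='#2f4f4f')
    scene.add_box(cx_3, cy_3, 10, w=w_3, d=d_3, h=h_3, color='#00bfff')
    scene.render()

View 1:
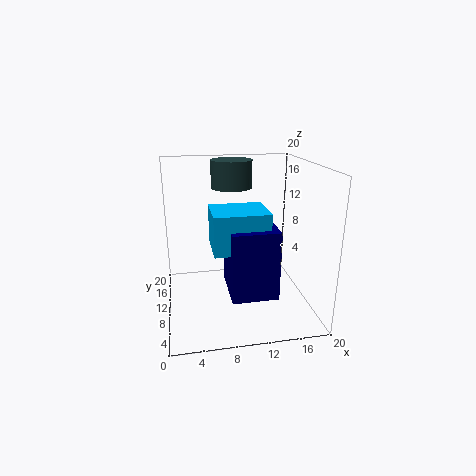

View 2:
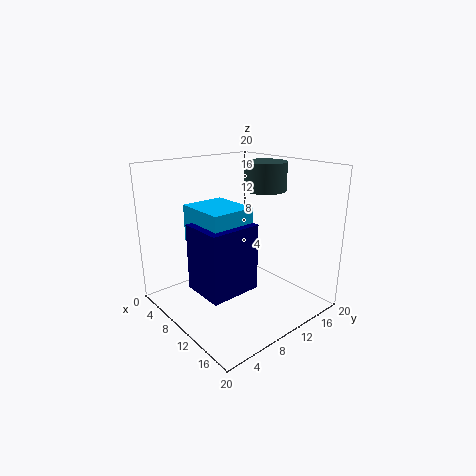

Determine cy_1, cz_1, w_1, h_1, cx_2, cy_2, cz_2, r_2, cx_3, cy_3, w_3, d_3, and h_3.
cy_1 = 3
cz_1 = 4
w_1 = 6
h_1 = 9
cx_2 = 10
cy_2 = 15
cz_2 = 16
r_2 = 3
cx_3 = 6
cy_3 = 4
w_3 = 7
d_3 = 6
h_3 = 5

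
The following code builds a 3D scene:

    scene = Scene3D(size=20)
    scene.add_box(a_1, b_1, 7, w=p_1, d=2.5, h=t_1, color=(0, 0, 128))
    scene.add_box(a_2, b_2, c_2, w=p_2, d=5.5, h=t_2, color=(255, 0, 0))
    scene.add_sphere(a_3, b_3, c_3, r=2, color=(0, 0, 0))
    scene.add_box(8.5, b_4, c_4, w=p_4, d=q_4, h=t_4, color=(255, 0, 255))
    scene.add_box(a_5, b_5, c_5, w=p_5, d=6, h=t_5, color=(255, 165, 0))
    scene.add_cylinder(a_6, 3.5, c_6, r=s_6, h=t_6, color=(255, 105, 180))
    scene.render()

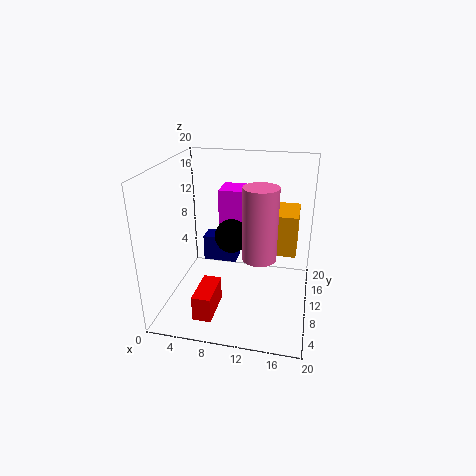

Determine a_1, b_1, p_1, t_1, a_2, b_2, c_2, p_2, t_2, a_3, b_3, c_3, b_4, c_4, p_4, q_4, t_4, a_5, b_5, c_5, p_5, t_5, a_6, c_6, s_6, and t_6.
a_1 = 5.5, b_1 = 8.5, p_1 = 4.5, t_1 = 3.5, a_2 = 5.5, b_2 = 2.5, c_2 = 1, p_2 = 2.5, t_2 = 3.5, a_3 = 10.5, b_3 = 4.5, c_3 = 13, b_4 = 6, c_4 = 12.5, p_4 = 3, q_4 = 3.5, t_4 = 5.5, a_5 = 13, b_5 = 11.5, c_5 = 7, p_5 = 5, t_5 = 6, a_6 = 14, c_6 = 11, s_6 = 2, t_6 = 8.5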